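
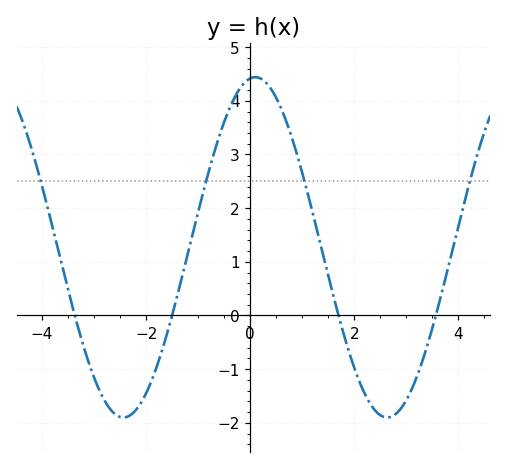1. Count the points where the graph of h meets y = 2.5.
4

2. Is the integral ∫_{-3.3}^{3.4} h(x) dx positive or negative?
positive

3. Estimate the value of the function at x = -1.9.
-1.22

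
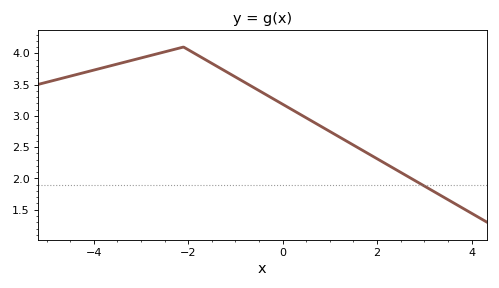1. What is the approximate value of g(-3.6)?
3.8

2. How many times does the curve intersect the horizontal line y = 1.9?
1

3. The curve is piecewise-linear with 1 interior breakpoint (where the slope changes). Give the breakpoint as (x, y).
(-2.1, 4.1)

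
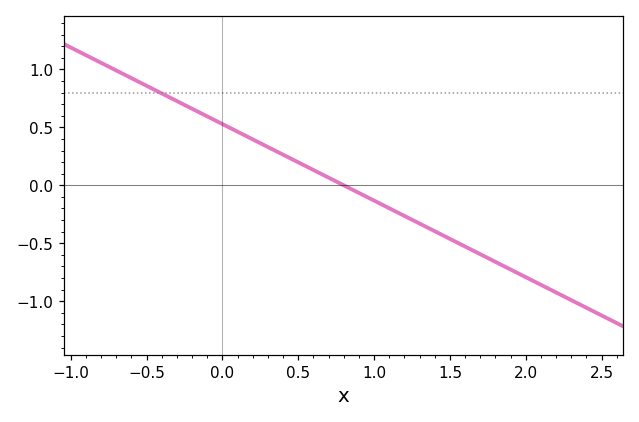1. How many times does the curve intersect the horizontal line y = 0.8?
1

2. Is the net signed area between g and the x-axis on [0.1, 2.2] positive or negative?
negative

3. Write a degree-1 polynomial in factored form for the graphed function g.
y = -0.66(x - 0.8)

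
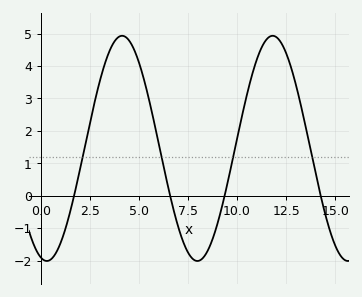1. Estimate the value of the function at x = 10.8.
3.81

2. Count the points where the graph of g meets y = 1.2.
4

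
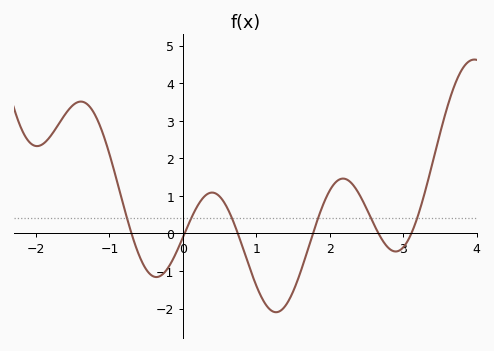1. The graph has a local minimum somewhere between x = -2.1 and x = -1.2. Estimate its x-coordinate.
-2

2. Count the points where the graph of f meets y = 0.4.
6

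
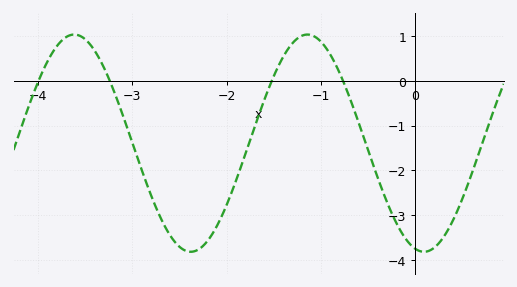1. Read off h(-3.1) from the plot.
-0.8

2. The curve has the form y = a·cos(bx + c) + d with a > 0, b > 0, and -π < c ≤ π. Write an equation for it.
y = 2.43cos(2.5x + 2.9) - 1.39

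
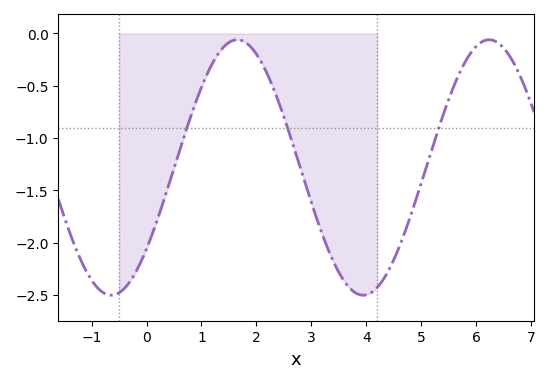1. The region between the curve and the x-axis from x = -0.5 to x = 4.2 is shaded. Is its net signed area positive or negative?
negative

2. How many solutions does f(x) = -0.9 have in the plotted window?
3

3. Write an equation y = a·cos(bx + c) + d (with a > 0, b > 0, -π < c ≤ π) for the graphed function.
y = 1.22cos(1.4x - 2.3) - 1.28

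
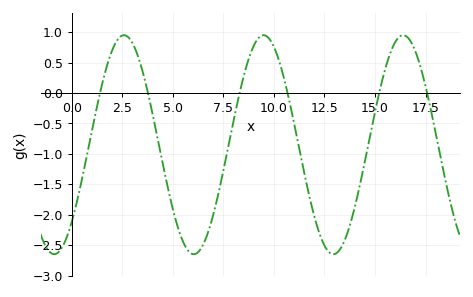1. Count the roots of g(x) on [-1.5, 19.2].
6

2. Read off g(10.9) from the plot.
-0.35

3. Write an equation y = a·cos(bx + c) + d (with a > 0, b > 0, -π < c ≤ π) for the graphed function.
y = 1.8cos(0.91x - 2.4) - 0.85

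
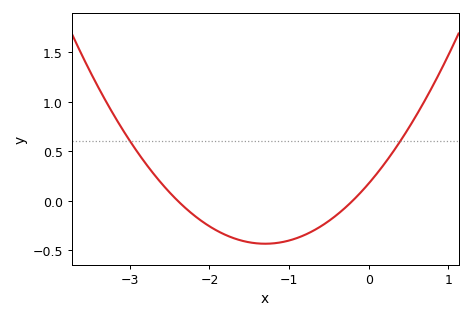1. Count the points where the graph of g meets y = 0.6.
2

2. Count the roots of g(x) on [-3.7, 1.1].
2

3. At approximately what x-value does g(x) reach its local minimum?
-1.3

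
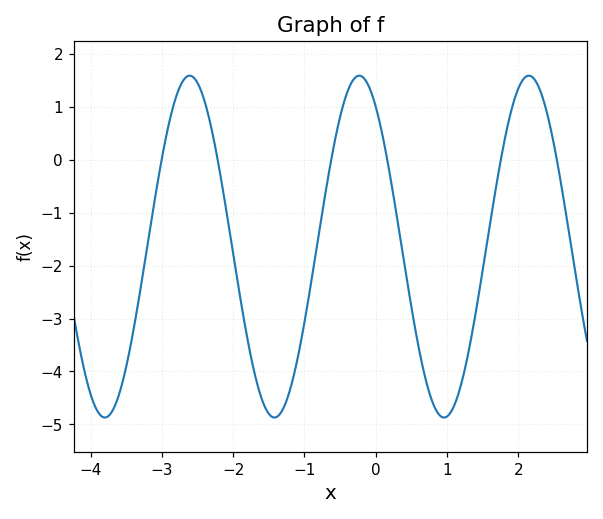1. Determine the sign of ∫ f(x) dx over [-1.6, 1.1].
negative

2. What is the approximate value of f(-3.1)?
-0.7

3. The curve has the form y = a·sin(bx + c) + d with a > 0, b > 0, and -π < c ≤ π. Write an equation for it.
y = 3.23sin(2.6x + 2.2) - 1.64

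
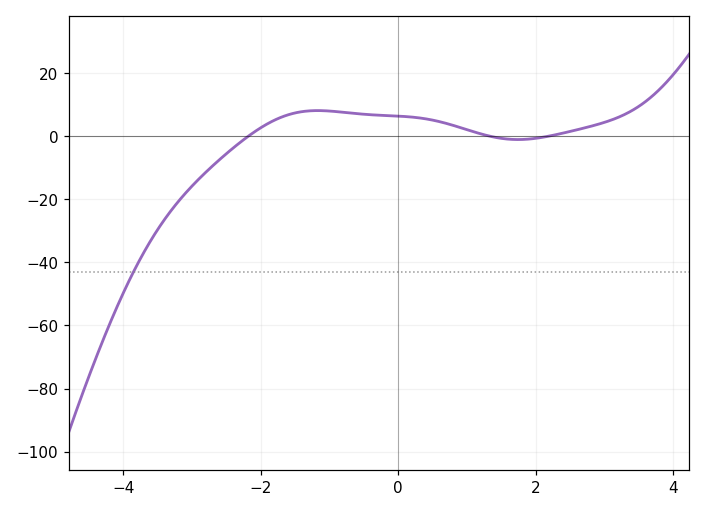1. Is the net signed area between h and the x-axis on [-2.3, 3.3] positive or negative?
positive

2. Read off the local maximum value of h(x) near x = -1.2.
8.15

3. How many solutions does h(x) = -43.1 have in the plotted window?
1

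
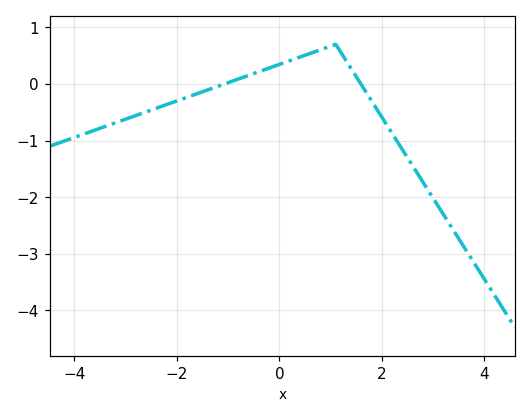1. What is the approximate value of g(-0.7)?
0.119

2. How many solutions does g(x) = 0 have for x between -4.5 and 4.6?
2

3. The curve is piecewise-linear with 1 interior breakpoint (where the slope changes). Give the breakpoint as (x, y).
(1.1, 0.7)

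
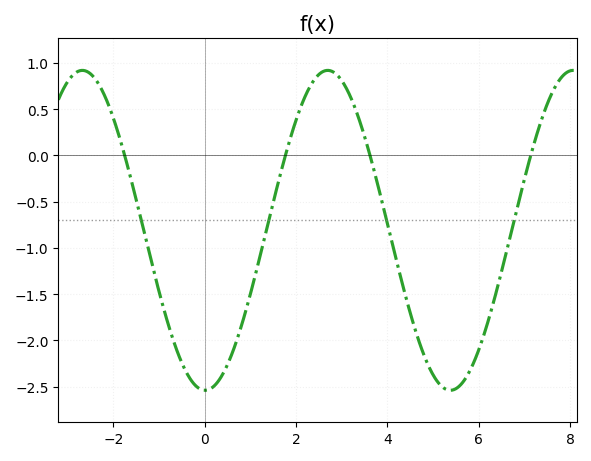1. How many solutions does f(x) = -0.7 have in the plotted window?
4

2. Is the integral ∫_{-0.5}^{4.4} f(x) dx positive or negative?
negative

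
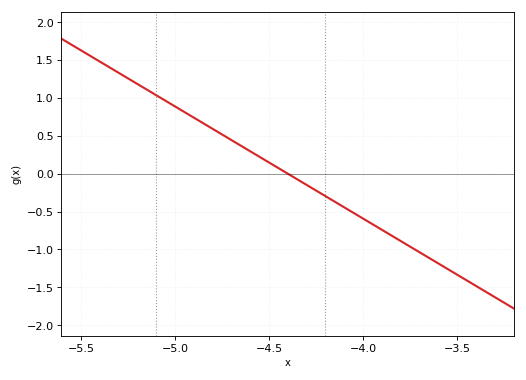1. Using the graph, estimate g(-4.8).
0.6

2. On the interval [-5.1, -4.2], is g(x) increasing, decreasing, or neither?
decreasing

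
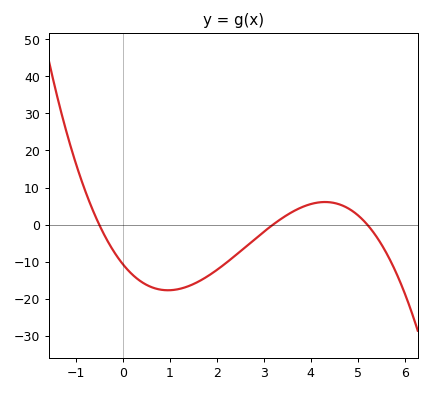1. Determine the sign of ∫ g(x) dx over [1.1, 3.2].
negative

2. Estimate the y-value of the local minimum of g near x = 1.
-18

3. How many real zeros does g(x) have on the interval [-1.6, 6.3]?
3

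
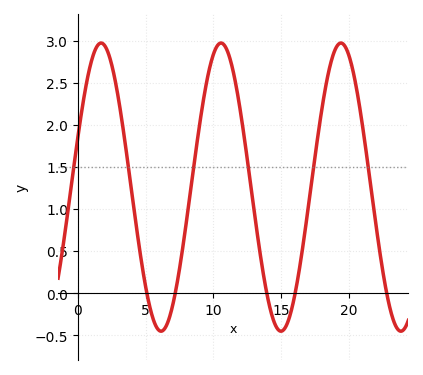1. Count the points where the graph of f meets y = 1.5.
6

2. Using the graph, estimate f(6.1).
-0.449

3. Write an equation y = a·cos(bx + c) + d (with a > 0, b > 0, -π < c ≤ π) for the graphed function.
y = 1.71cos(0.71x - 1.22) + 1.26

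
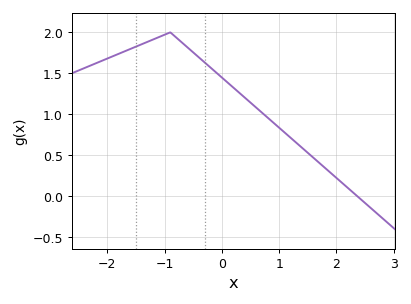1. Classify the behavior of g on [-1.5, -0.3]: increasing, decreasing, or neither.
neither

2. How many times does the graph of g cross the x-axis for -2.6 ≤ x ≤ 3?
1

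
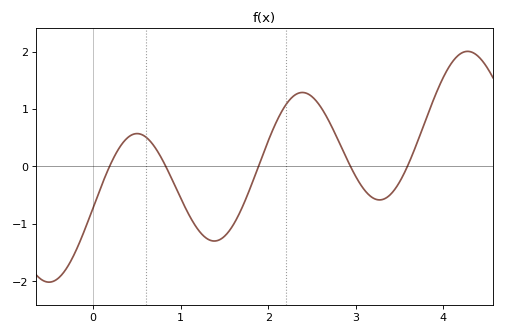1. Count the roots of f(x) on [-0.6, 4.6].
5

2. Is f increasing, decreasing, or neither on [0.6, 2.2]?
neither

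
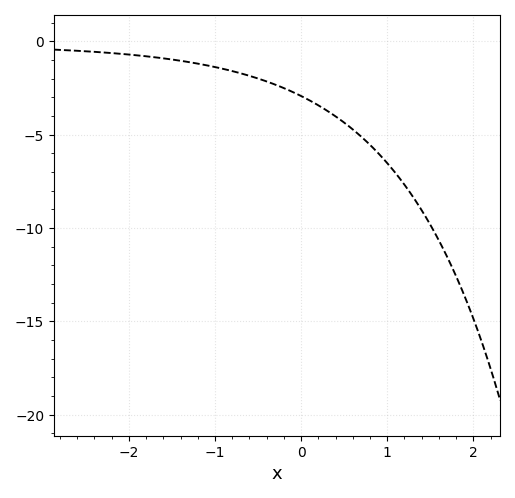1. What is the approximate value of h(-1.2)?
-1.19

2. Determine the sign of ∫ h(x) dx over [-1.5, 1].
negative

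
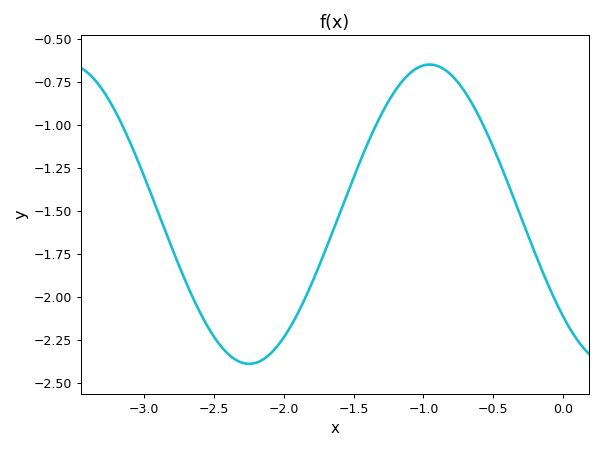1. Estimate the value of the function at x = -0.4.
-1.32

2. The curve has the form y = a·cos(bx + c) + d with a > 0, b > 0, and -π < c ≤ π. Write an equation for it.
y = 0.87cos(2.4x + 2.3) - 1.52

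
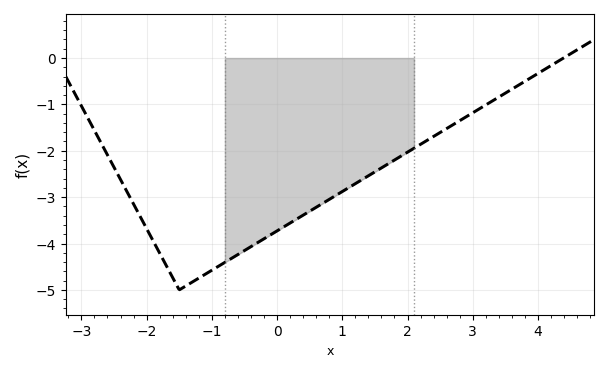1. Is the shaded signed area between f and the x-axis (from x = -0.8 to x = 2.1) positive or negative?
negative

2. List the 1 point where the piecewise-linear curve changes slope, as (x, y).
(-1.5, -5)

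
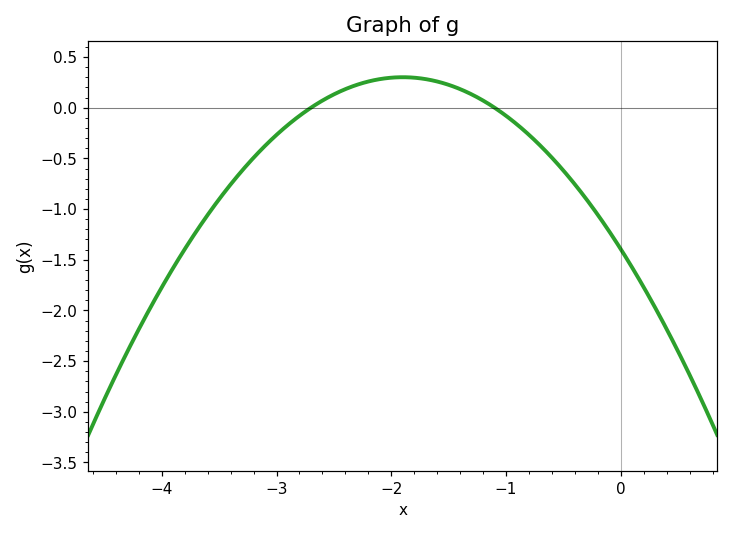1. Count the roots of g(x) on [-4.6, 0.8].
2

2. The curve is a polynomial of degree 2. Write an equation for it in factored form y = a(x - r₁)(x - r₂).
y = -0.47(x + 2.7)(x + 1.1)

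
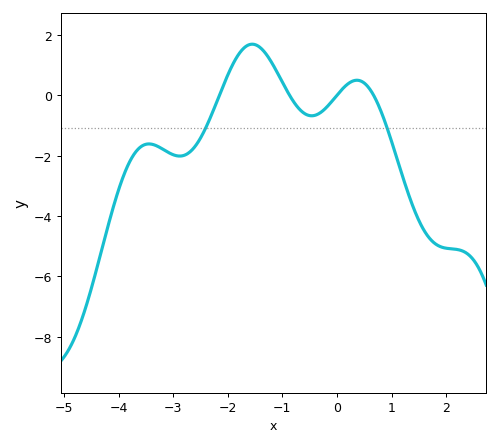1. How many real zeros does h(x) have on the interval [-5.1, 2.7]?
4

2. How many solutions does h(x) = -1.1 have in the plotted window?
2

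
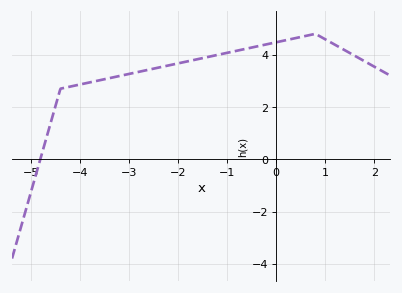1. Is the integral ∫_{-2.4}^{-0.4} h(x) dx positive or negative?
positive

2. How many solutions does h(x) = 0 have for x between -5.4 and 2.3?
1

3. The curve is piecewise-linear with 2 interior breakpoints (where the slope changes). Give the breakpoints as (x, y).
(-4.4, 2.7); (0.8, 4.8)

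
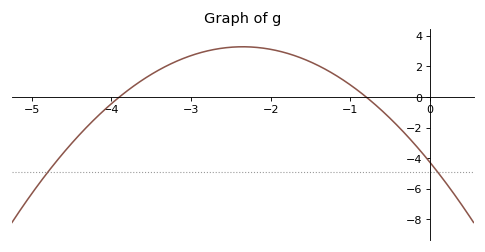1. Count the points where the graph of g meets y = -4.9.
2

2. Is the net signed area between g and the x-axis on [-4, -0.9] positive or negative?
positive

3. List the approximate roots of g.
-3.9, -0.8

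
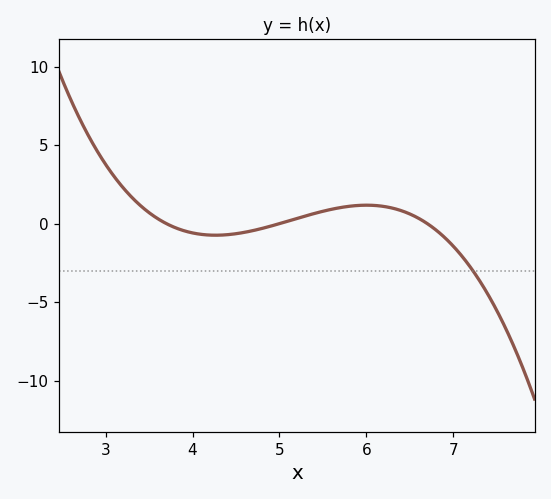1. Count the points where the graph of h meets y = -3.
1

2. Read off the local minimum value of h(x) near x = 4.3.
-0.738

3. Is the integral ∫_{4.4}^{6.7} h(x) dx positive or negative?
positive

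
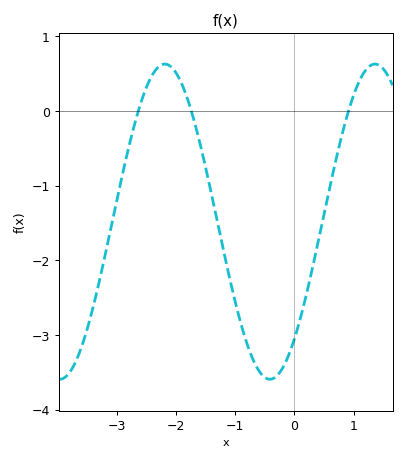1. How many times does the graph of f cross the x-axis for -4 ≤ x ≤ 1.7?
3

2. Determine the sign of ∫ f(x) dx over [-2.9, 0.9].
negative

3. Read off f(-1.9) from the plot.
0.4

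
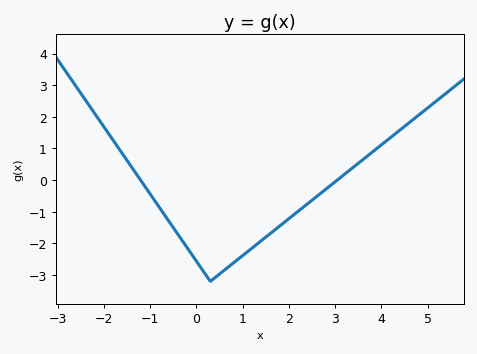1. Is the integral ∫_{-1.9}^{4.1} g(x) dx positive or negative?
negative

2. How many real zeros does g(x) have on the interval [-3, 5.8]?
2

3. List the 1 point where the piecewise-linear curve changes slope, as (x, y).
(0.3, -3.2)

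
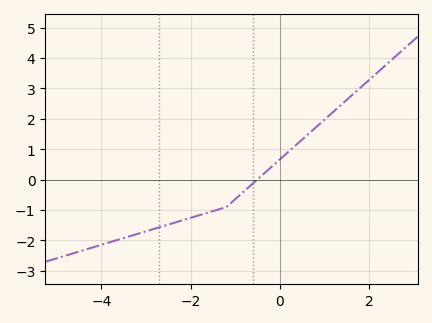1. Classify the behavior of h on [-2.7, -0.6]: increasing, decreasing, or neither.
increasing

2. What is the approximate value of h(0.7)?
1.58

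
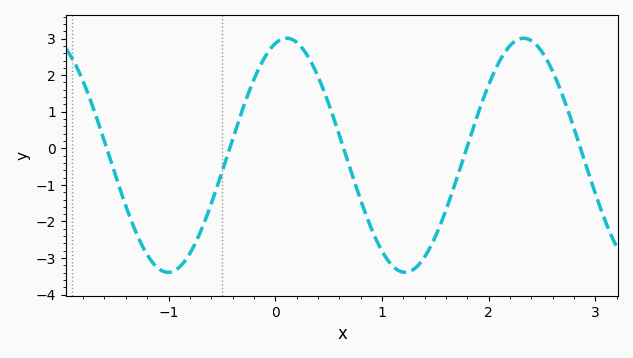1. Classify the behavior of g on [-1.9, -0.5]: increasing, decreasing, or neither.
neither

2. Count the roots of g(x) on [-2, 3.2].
5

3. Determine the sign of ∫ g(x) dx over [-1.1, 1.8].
negative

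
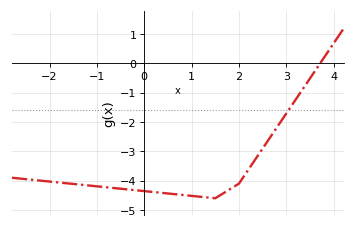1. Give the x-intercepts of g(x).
3.71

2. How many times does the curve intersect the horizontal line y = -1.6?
1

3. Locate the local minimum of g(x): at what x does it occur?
1.5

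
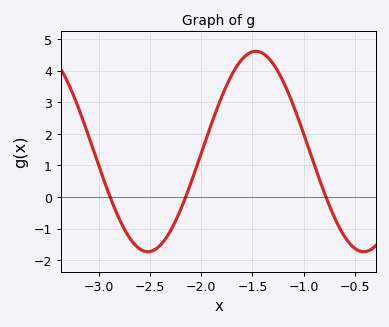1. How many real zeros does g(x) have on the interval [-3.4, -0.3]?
3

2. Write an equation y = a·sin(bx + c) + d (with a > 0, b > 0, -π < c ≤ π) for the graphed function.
y = 3.17sin(2.98x - 0.34) + 1.44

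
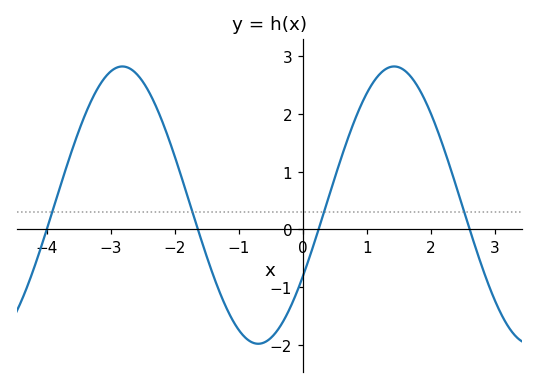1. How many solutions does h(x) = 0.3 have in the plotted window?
4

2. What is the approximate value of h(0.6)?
1.2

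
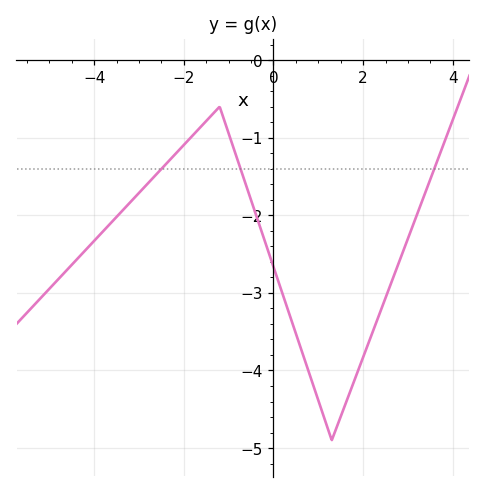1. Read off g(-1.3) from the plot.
-0.7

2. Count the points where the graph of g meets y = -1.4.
3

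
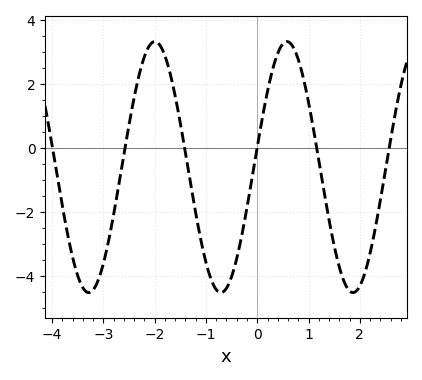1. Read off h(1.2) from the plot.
-0.4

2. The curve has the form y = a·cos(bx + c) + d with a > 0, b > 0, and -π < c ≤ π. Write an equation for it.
y = 3.92cos(2.4x - 1.4) - 0.6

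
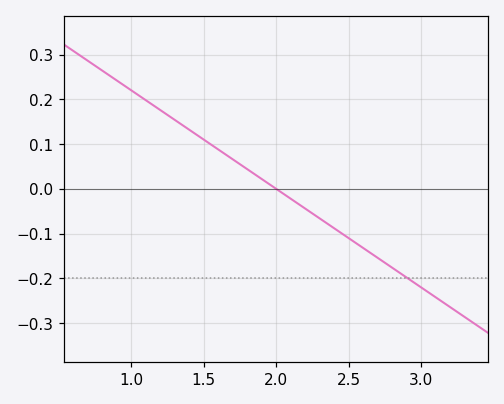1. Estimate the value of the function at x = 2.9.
-0.2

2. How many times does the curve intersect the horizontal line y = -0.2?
1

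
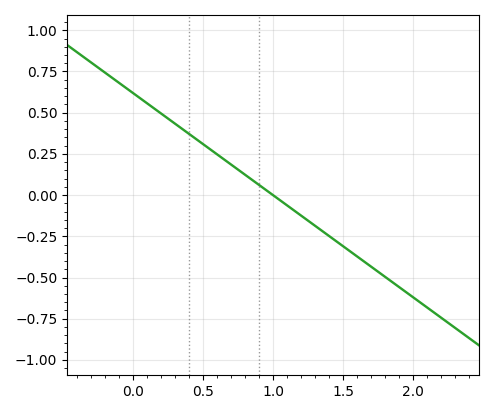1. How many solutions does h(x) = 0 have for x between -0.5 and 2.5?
1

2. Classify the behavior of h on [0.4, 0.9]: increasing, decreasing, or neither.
decreasing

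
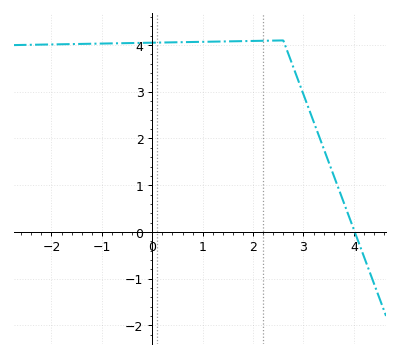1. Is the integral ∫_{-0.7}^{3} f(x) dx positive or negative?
positive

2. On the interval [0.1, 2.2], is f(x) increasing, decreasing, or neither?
increasing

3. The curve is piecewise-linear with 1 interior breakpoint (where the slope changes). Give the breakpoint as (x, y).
(2.6, 4.1)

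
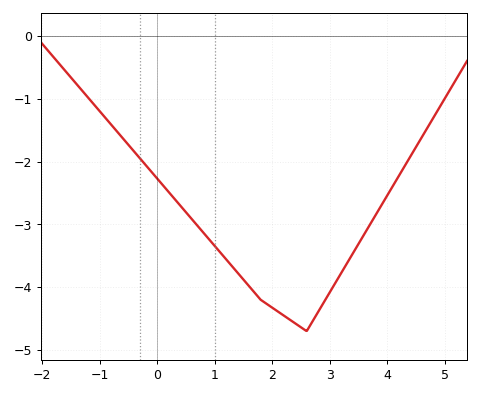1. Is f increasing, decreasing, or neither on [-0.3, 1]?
decreasing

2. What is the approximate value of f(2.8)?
-4.4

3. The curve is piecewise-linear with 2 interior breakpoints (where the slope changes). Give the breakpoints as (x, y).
(1.8, -4.2); (2.6, -4.7)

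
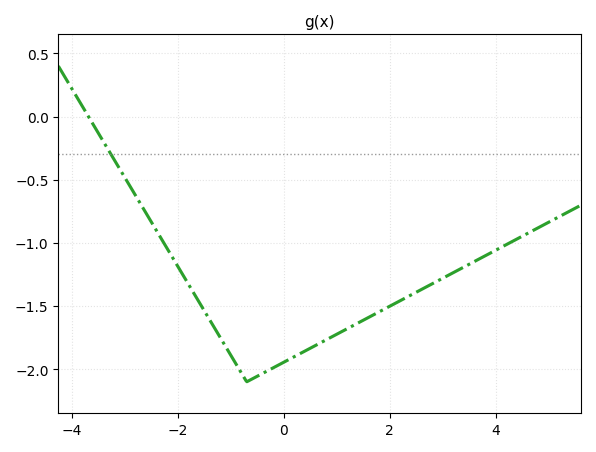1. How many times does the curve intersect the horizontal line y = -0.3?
1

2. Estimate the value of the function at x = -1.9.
-1.25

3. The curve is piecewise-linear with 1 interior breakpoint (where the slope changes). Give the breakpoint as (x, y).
(-0.7, -2.1)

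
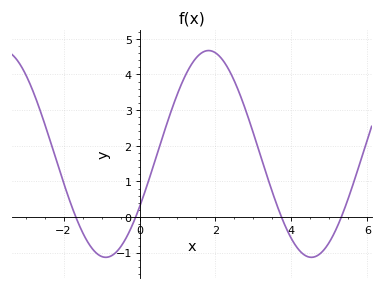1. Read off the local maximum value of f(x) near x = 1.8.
4.67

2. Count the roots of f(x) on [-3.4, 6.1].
4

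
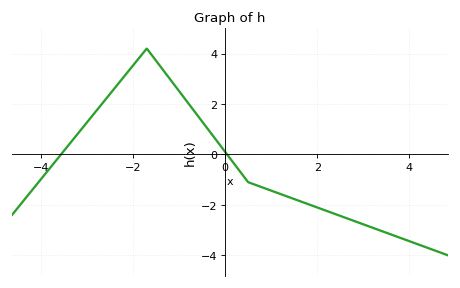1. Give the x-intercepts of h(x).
-3.56, 0.043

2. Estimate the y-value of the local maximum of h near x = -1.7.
4.2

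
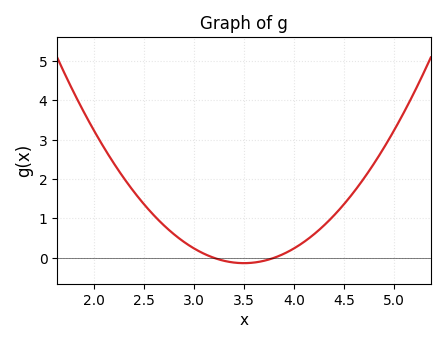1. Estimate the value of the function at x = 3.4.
-0.1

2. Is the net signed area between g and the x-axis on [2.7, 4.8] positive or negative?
positive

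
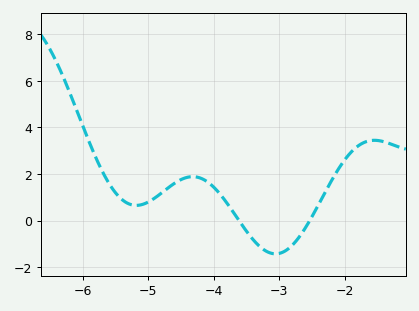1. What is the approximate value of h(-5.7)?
2.09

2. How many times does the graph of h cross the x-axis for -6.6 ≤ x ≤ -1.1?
2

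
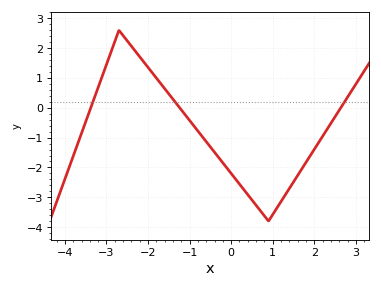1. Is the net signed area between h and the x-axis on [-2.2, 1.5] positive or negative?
negative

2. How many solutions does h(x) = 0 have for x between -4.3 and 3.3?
3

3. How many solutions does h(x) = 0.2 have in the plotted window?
3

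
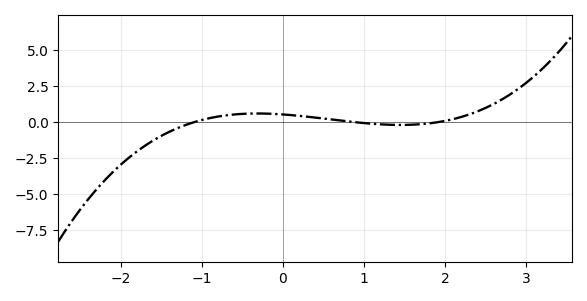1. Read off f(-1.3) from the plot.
-0.4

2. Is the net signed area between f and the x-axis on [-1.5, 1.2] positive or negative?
positive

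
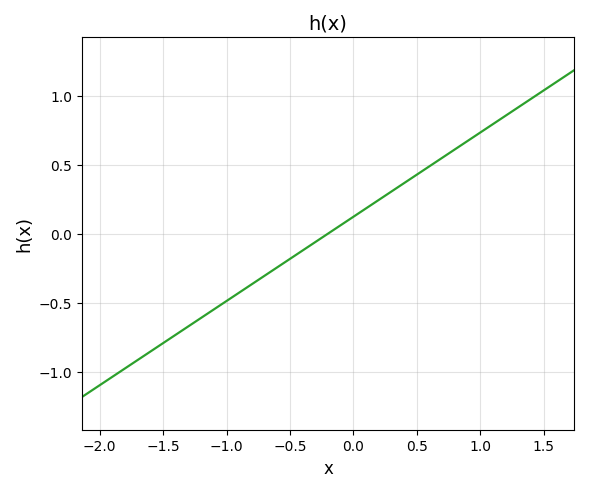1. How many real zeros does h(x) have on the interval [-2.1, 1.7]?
1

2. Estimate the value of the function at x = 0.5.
0.45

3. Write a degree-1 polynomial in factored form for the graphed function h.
y = 0.61(x + 0.2)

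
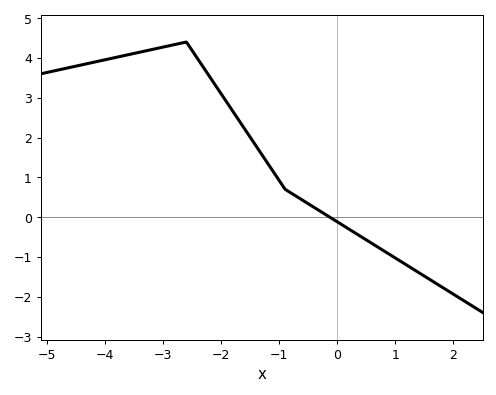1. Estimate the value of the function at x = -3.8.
4.02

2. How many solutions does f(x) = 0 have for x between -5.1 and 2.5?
1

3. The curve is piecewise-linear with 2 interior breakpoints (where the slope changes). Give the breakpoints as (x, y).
(-2.6, 4.4); (-0.9, 0.7)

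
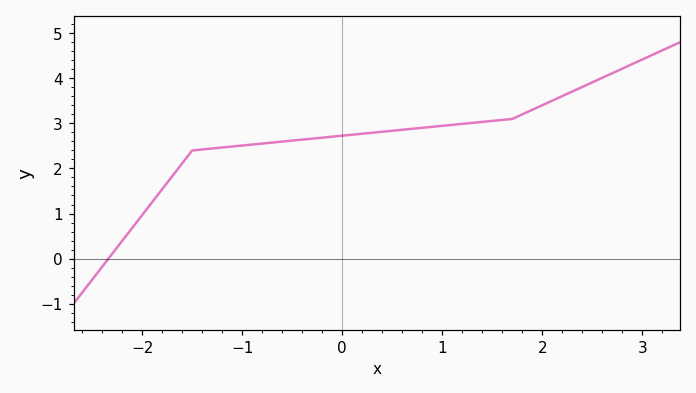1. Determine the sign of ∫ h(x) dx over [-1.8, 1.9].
positive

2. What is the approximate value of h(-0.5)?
2.6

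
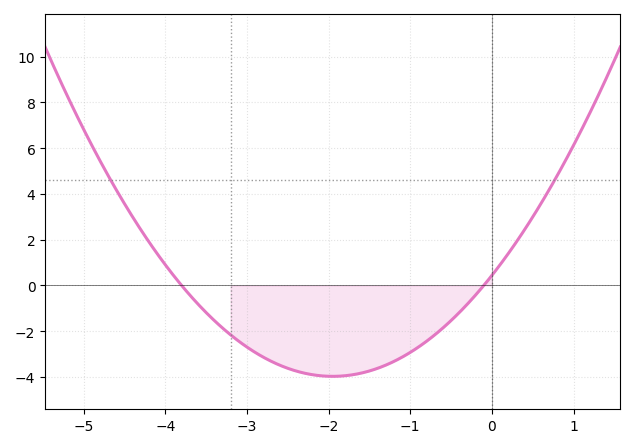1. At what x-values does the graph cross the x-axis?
-3.8, -0.1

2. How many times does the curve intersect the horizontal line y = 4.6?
2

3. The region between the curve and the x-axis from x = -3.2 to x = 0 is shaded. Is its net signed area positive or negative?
negative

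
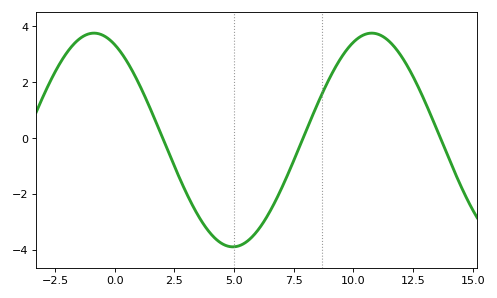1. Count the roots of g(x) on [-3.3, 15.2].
3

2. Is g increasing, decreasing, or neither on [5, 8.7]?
increasing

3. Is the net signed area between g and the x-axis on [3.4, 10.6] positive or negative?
negative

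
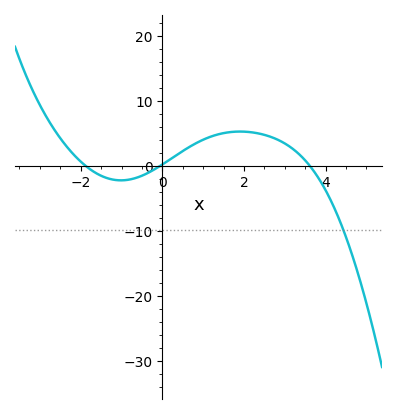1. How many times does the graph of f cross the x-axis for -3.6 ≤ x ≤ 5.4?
3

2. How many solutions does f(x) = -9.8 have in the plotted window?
1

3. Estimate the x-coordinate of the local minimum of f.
-1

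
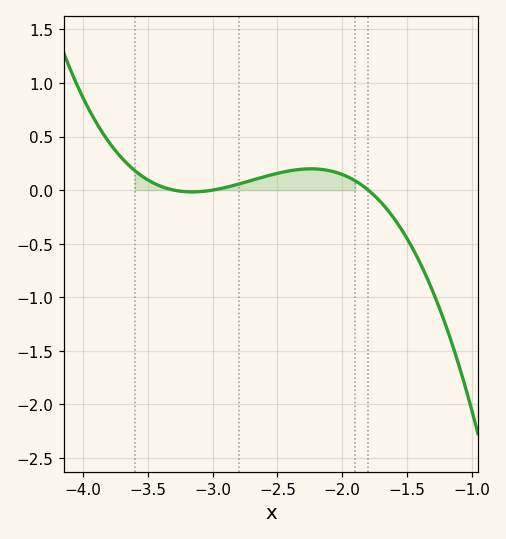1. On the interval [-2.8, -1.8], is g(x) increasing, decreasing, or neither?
neither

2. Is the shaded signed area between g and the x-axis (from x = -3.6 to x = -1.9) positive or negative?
positive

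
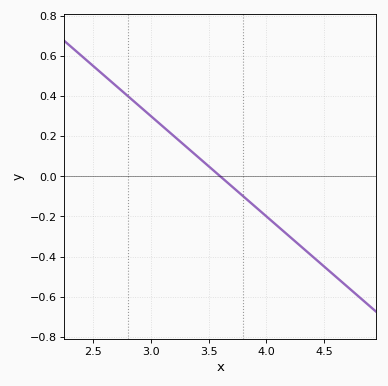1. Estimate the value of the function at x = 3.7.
-0.06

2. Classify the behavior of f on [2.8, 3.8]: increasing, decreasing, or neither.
decreasing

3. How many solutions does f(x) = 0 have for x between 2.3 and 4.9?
1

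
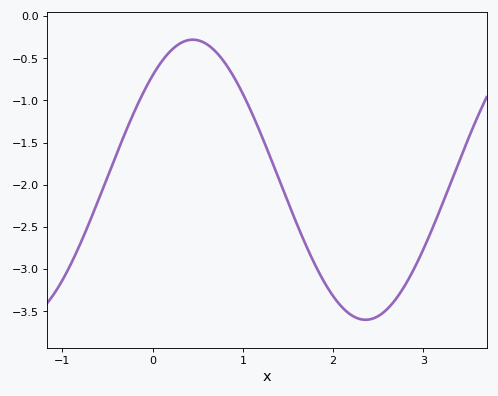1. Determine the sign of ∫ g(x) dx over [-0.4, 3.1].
negative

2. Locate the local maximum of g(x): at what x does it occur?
0.4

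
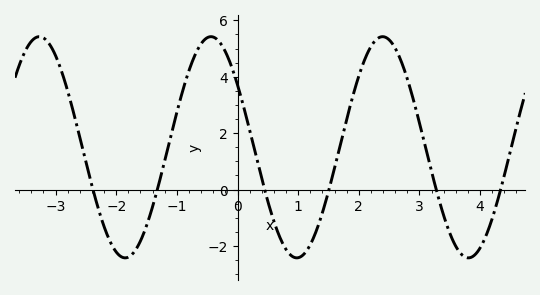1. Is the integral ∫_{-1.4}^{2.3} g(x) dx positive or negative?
positive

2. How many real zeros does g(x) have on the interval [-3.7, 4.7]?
6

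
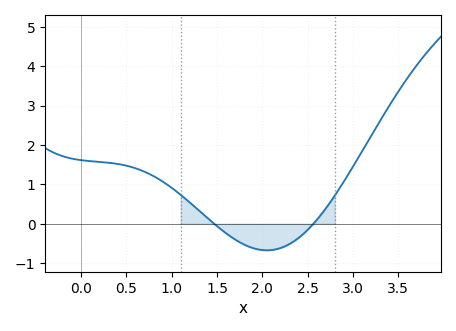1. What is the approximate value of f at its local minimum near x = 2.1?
-0.676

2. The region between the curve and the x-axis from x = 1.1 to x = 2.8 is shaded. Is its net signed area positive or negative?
negative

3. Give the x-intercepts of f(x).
1.47, 2.56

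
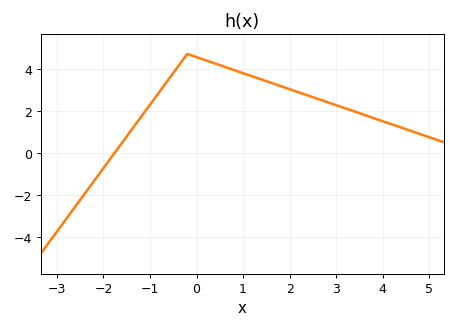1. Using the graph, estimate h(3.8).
1.66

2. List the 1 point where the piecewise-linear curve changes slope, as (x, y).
(-0.2, 4.7)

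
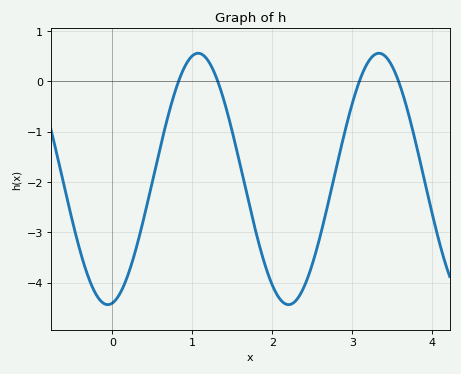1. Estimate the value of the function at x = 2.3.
-4.3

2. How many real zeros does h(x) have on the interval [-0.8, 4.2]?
4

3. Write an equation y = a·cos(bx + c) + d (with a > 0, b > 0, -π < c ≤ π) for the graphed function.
y = 2.5cos(2.8x - 3) - 1.94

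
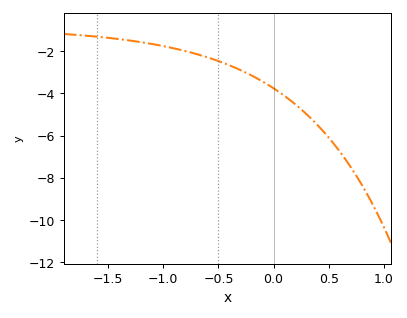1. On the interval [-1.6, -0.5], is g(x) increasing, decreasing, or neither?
decreasing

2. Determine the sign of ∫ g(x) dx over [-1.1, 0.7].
negative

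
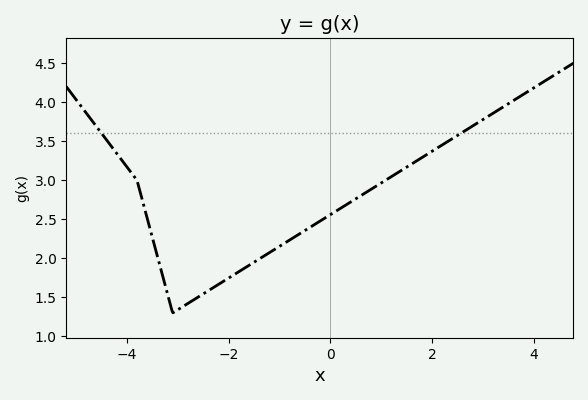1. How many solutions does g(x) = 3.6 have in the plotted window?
2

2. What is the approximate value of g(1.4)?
3.15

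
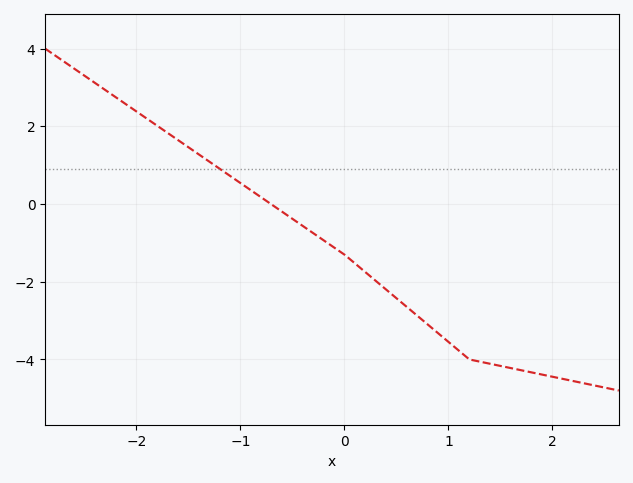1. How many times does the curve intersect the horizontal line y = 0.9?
1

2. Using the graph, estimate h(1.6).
-4.22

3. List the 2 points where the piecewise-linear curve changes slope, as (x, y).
(0, -1.3); (1.2, -4)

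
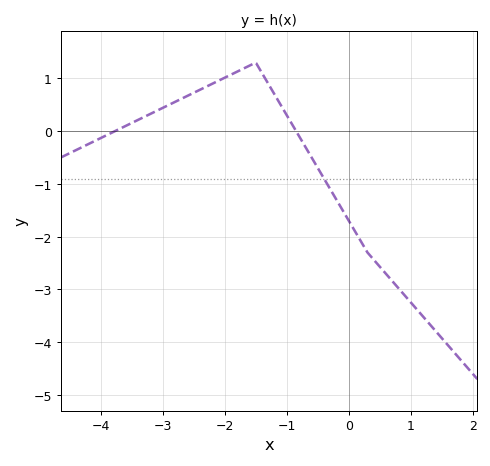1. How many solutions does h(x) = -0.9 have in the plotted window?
1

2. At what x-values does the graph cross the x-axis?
-3.77, -0.85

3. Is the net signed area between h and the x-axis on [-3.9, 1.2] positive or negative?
negative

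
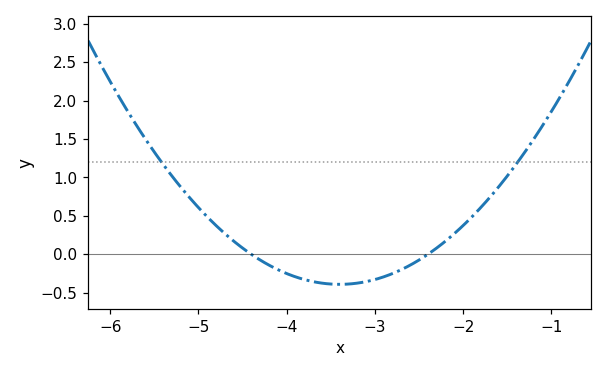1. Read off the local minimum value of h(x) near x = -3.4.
-0.4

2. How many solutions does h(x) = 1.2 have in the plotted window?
2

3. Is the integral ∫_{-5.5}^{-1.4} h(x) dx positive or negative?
positive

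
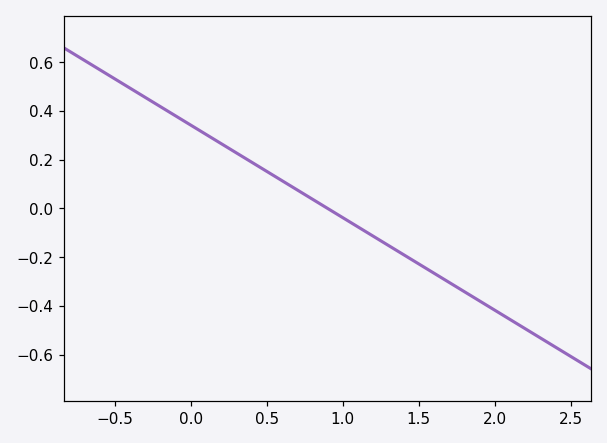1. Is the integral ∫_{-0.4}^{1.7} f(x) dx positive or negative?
positive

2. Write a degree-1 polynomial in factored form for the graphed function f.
y = -0.38(x - 0.9)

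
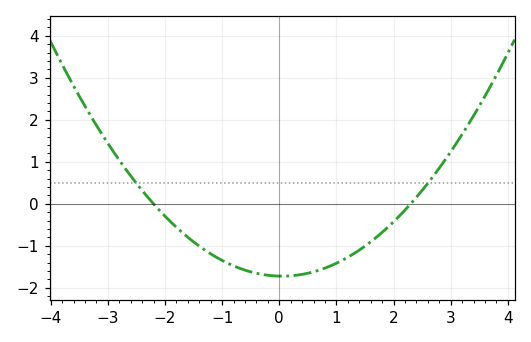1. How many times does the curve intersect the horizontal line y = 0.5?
2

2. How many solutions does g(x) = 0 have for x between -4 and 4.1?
2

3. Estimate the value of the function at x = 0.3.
-1.7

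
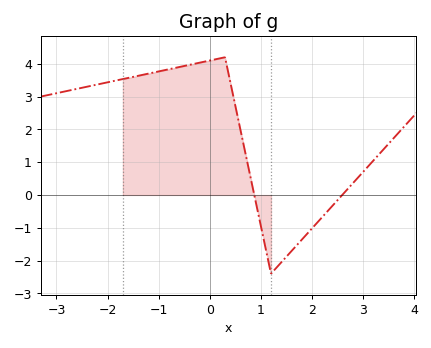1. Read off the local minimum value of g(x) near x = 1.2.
-2.4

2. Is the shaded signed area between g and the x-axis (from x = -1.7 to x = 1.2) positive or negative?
positive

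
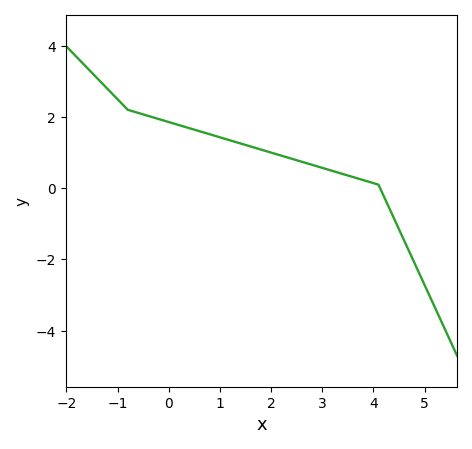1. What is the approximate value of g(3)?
0.6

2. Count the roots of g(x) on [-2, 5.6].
1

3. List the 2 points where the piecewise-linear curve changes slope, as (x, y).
(-0.8, 2.2); (4.1, 0.1)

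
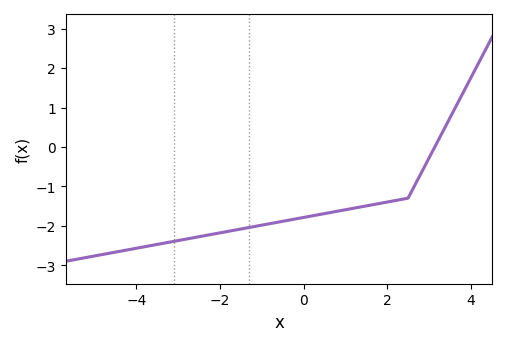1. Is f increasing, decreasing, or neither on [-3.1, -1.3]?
increasing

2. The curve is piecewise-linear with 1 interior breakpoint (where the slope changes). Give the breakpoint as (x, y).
(2.5, -1.3)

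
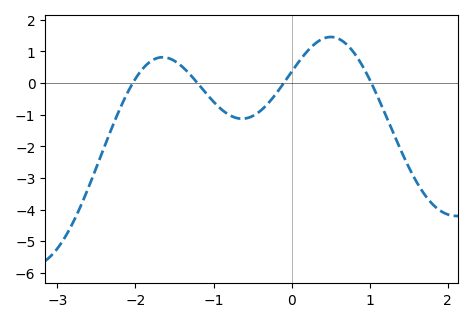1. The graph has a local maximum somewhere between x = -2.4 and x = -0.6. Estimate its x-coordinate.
-1.65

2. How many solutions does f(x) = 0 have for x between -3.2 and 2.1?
4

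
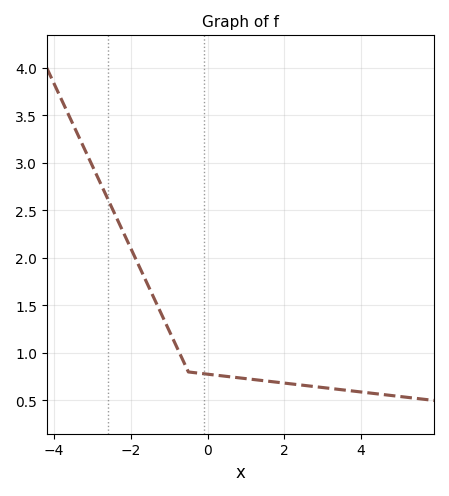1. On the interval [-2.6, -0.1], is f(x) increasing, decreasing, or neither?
decreasing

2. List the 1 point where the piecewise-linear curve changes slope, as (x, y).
(-0.5, 0.8)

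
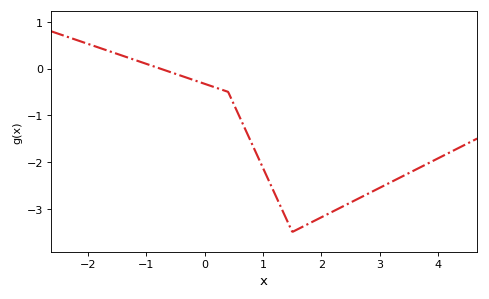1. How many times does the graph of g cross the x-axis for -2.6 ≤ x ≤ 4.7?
1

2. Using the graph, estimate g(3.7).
-2.1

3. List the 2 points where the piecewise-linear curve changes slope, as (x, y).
(0.4, -0.5); (1.5, -3.5)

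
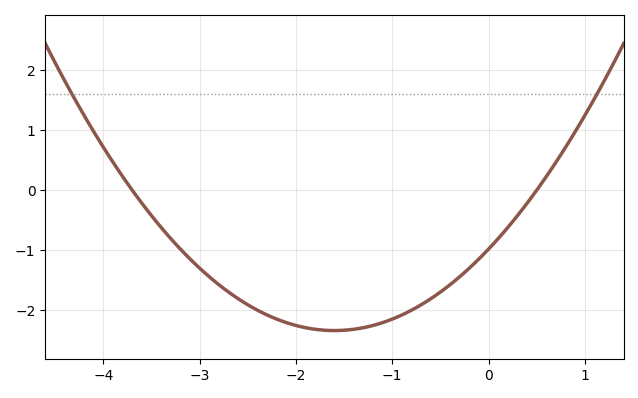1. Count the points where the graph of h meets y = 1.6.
2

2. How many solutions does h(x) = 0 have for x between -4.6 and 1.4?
2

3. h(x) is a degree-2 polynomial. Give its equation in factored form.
y = 0.53(x + 3.7)(x - 0.5)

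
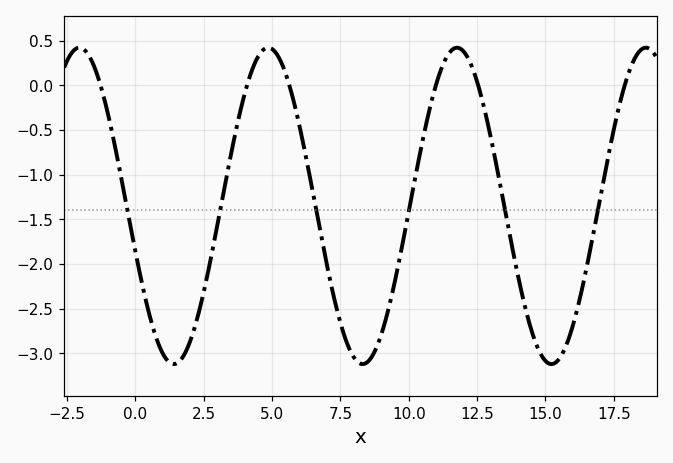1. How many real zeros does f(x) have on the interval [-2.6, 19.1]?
6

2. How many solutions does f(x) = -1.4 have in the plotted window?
6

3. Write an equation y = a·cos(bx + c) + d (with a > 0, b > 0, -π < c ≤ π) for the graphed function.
y = 1.77cos(0.91x + 1.9) - 1.35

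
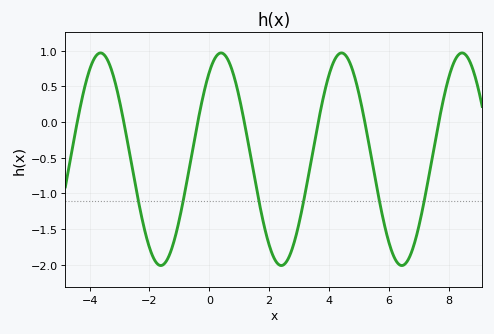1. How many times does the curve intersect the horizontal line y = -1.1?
6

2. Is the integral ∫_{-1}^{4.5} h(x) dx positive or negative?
negative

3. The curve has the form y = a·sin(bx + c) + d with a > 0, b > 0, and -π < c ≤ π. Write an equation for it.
y = 1.49sin(1.6x + 0.96) - 0.52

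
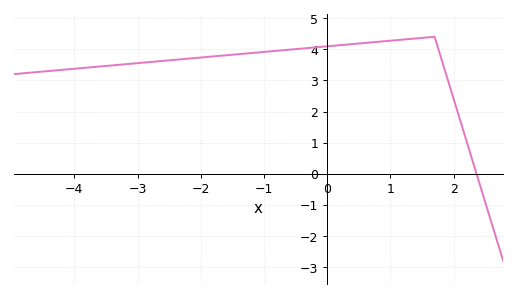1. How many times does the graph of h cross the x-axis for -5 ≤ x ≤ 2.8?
1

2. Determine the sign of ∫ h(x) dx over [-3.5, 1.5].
positive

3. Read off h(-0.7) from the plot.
3.97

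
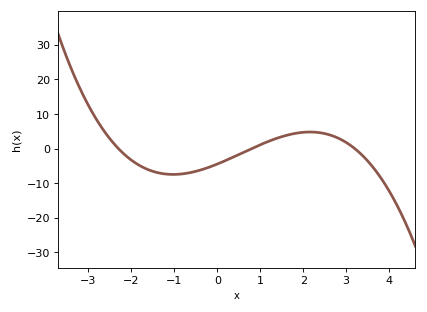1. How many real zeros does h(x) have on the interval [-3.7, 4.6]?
3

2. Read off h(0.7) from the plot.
-0.57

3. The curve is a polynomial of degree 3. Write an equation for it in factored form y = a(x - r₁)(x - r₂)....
y = -0.76(x + 2.3)(x - 0.8)(x - 3.2)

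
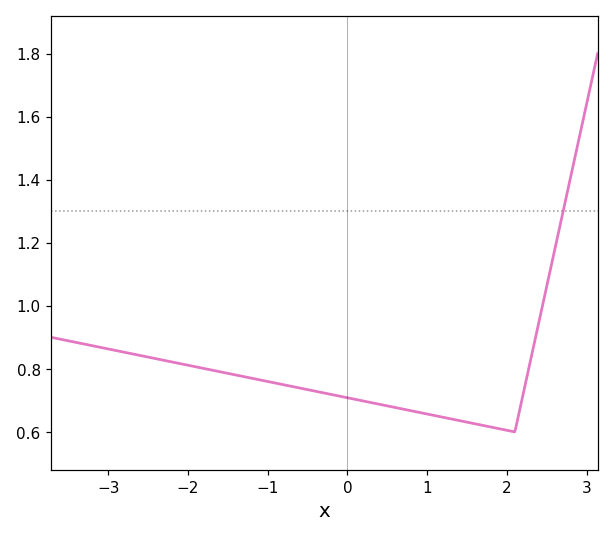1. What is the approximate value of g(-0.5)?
0.734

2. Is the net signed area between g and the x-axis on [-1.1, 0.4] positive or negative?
positive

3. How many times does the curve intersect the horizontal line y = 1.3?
1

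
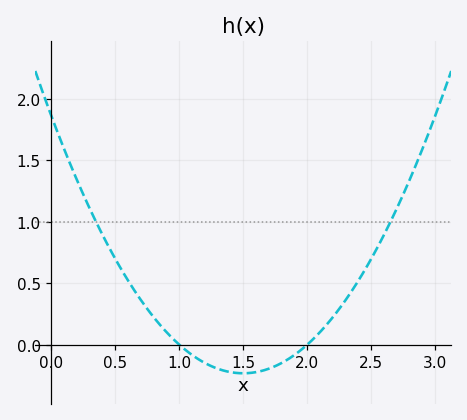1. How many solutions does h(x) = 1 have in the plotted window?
2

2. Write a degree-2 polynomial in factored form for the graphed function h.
y = 0.93(x - 1)(x - 2)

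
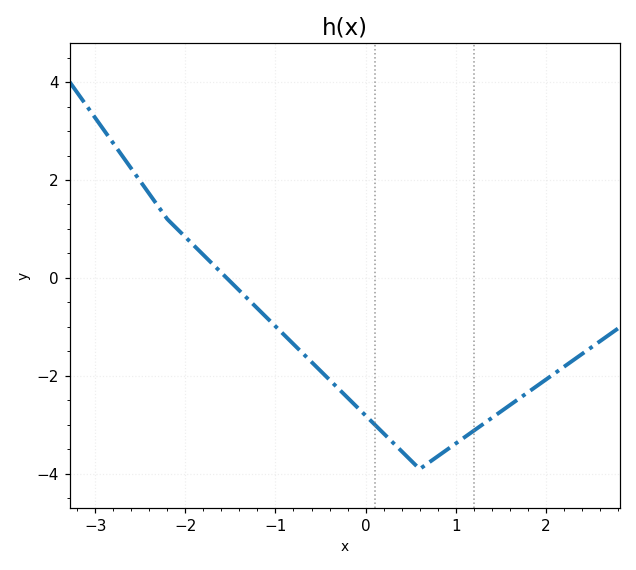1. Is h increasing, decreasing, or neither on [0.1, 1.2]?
neither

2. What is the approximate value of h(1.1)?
-3.25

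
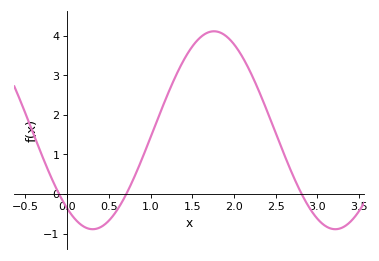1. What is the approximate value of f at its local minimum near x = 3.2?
-0.89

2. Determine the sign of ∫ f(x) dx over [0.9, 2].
positive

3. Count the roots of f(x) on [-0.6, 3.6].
3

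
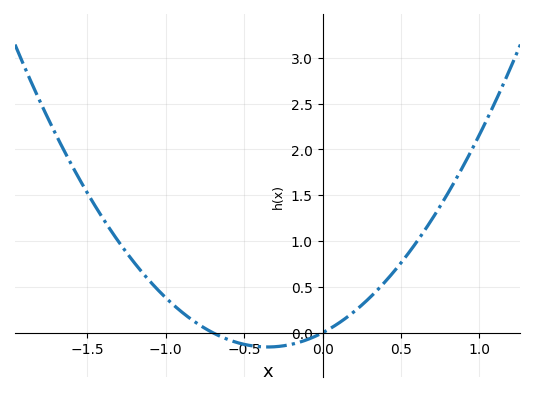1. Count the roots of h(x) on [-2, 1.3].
2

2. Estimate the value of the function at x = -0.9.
0.25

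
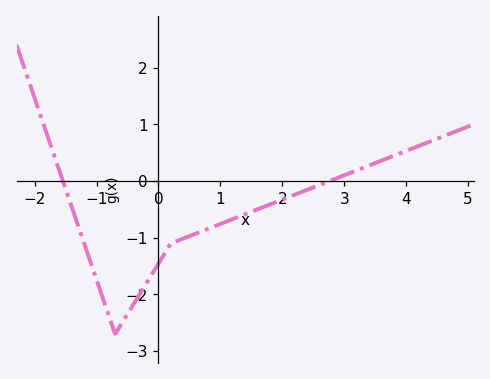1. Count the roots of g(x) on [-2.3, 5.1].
2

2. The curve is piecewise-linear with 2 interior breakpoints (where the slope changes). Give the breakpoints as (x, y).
(-0.7, -2.7); (0.2, -1.1)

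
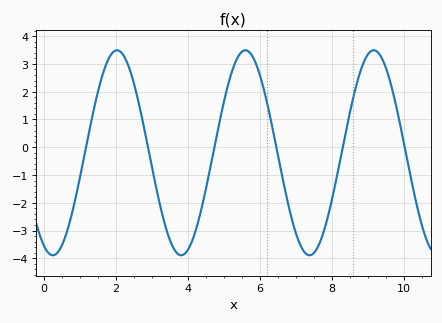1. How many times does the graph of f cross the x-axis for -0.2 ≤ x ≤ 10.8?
6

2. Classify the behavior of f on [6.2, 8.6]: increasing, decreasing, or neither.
neither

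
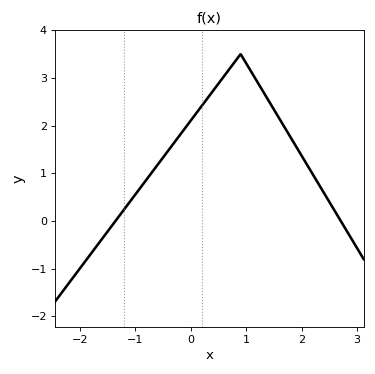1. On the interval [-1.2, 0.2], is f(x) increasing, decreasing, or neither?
increasing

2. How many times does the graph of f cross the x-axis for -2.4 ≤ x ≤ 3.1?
2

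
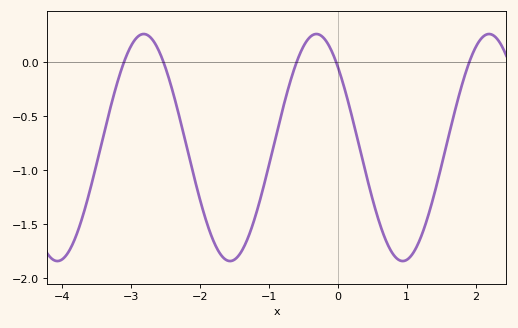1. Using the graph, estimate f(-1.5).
-1.85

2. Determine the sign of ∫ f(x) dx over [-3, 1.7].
negative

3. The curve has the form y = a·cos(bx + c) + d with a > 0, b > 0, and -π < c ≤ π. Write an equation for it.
y = 1.05cos(2.5x + 0.78) - 0.79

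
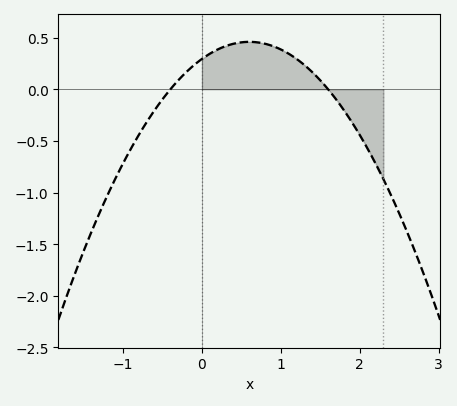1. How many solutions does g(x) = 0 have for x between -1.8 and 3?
2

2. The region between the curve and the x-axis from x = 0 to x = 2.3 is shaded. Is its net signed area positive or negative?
positive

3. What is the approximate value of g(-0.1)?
0.235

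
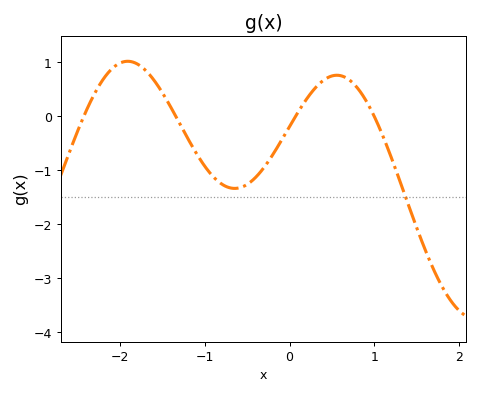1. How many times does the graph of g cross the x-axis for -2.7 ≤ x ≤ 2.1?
4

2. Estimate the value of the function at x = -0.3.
-0.942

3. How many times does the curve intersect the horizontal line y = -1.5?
1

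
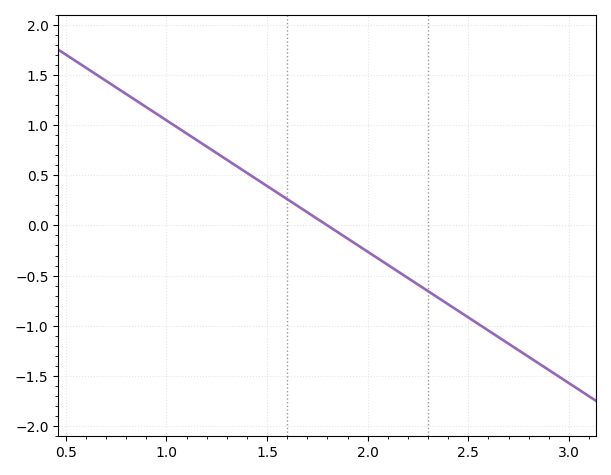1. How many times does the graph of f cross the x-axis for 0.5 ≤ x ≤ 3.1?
1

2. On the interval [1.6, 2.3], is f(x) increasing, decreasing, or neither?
decreasing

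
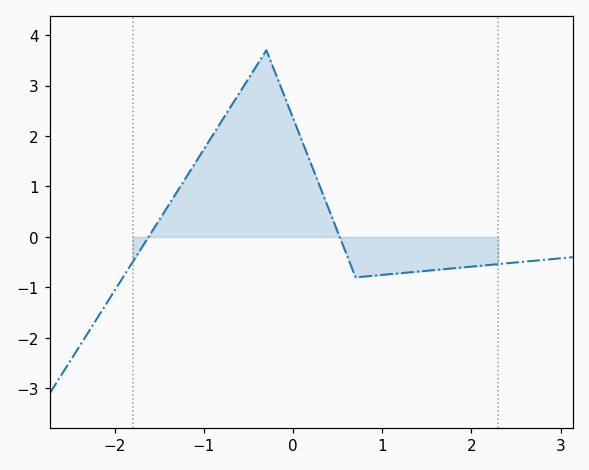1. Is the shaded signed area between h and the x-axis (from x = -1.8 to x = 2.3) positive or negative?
positive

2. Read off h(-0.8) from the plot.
2.3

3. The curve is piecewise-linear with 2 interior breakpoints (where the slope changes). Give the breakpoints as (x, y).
(-0.3, 3.7); (0.7, -0.8)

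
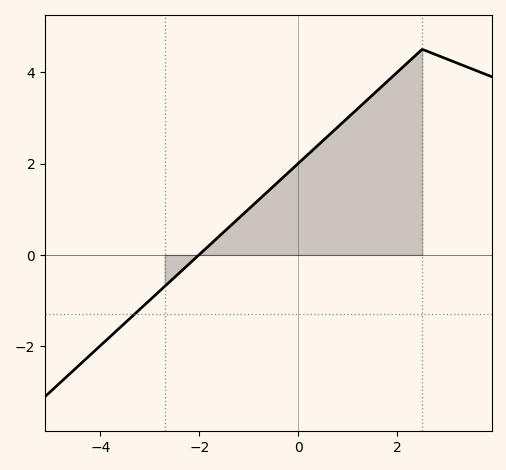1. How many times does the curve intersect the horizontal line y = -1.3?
1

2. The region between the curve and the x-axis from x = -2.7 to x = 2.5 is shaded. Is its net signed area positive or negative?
positive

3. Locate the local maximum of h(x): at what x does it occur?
2.5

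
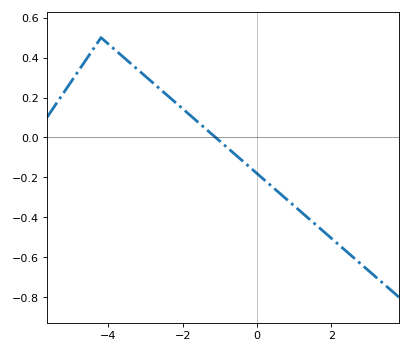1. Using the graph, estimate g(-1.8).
0.111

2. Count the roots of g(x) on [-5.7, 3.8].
1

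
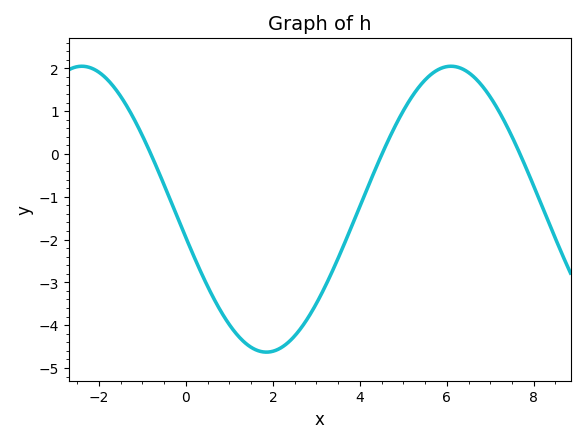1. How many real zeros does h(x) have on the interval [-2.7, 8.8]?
3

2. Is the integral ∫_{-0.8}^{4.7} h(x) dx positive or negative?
negative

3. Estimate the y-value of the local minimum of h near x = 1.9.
-4.63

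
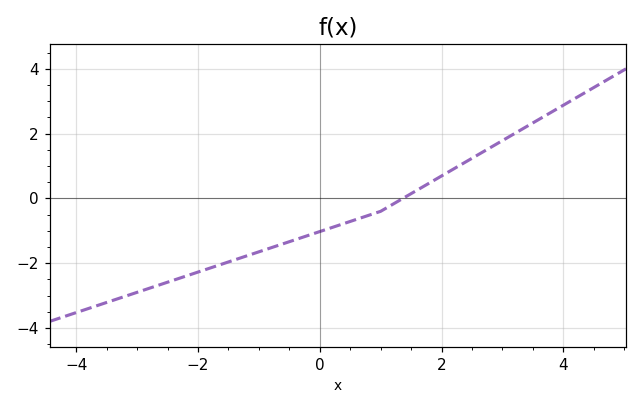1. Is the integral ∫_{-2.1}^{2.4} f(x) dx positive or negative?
negative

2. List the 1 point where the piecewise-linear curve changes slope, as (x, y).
(1, -0.4)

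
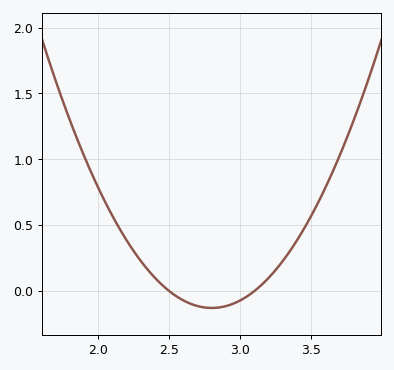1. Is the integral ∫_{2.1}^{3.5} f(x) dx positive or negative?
positive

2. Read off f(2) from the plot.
0.8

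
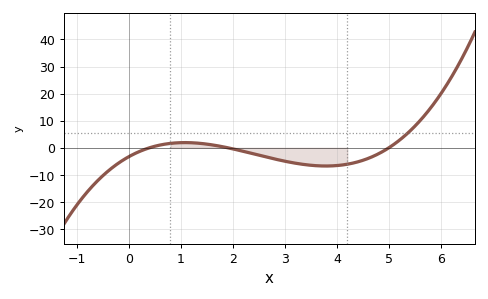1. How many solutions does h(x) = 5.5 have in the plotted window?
1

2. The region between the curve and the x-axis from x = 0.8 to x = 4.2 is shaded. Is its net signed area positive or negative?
negative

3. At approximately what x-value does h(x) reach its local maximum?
1.08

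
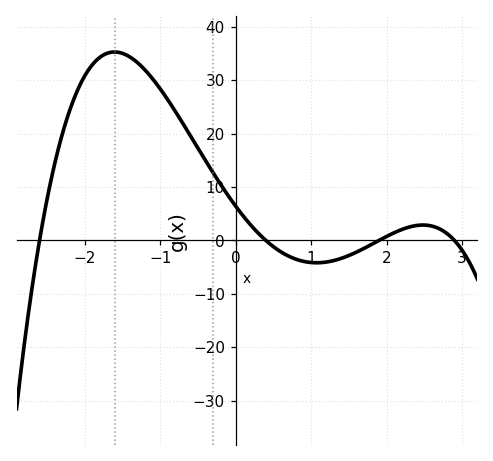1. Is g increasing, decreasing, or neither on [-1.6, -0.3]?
decreasing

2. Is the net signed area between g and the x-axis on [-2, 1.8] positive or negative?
positive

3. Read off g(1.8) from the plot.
-0.759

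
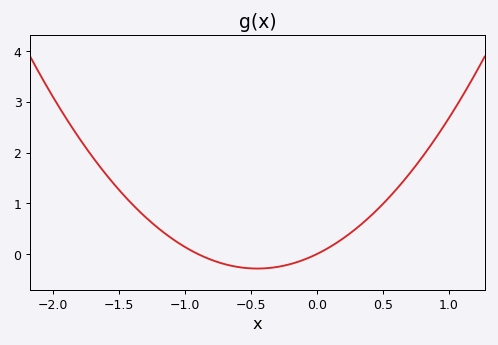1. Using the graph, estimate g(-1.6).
1.58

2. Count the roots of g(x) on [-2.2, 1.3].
2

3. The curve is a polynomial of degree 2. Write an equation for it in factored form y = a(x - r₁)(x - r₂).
y = 1.41(x + 0.9)(x - 0)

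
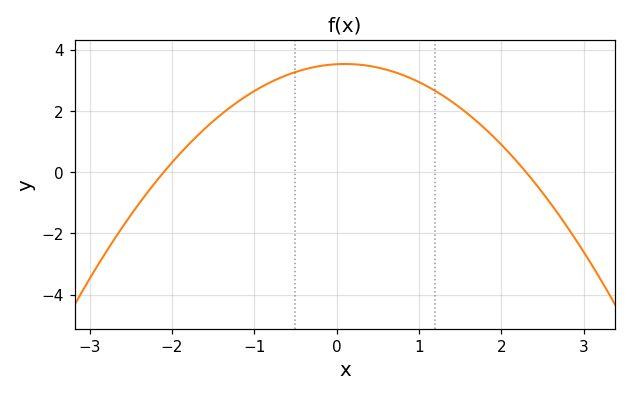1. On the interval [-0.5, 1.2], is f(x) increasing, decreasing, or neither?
neither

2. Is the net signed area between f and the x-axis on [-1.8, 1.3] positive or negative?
positive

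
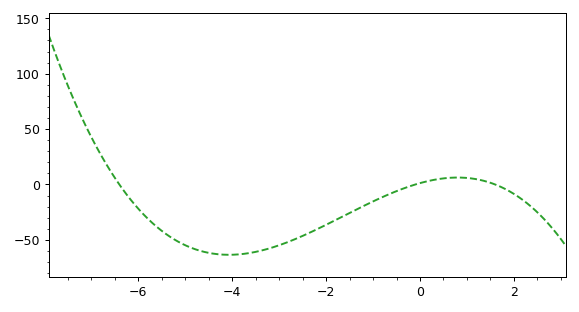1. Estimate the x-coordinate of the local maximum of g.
0.8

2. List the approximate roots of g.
-6.4, 0, 1.6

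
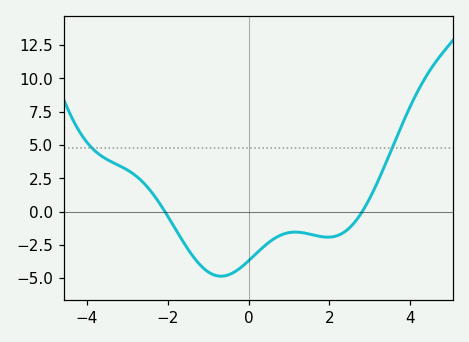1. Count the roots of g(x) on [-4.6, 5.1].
2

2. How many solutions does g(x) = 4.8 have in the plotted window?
2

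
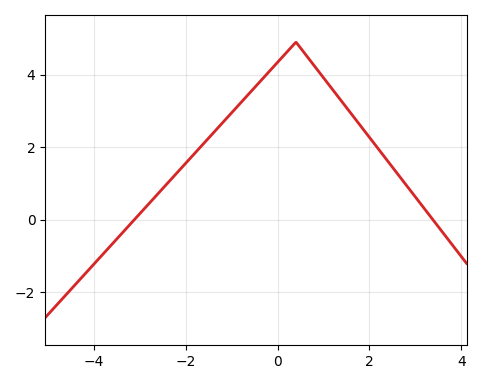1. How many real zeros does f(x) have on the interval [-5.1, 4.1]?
2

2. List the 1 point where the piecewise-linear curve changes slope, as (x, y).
(0.4, 4.9)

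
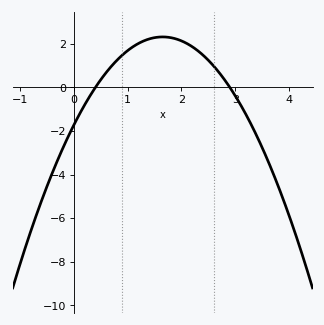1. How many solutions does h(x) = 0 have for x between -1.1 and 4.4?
2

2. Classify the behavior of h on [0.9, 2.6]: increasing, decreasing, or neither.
neither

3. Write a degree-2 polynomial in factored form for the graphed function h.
y = -1.48(x - 0.4)(x - 2.9)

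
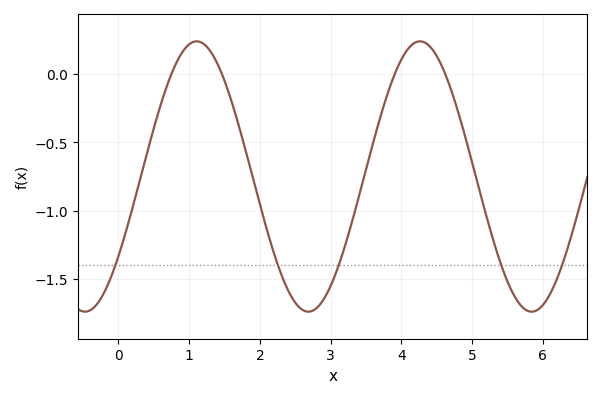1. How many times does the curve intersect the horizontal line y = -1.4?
5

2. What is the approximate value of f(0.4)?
-0.586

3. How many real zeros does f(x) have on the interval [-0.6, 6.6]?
4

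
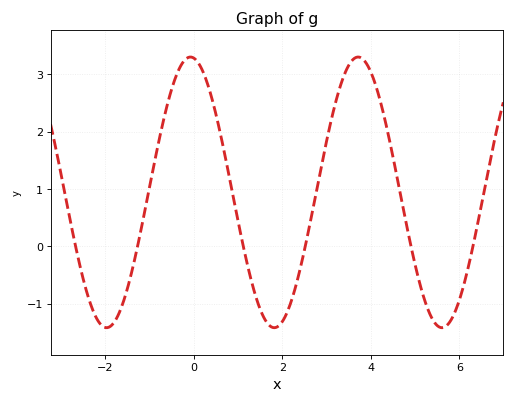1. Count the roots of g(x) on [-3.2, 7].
6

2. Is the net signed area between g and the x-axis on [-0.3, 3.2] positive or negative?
positive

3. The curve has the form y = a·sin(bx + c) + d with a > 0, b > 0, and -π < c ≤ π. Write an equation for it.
y = 2.36sin(1.66x + 1.69) + 0.94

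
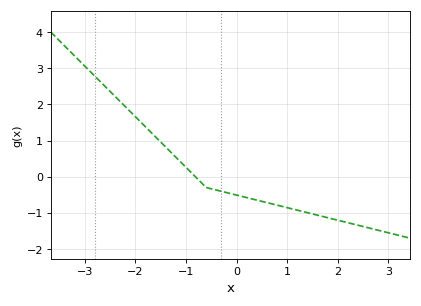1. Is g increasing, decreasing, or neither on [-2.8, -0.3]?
decreasing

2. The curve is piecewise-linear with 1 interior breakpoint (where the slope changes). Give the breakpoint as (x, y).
(-0.6, -0.3)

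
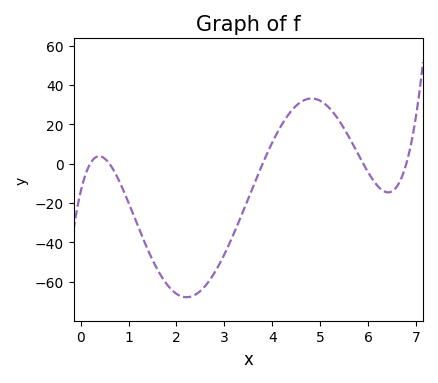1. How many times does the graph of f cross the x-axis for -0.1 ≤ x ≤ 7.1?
5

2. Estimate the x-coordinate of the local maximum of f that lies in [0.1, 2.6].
0.388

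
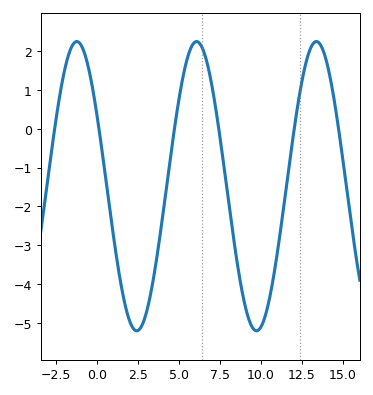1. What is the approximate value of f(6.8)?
1.6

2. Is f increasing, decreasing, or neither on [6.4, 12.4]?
neither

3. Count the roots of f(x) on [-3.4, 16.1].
6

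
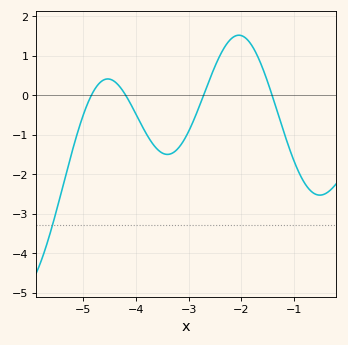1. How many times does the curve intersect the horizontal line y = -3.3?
1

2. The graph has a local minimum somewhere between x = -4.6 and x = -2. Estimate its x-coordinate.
-3.4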